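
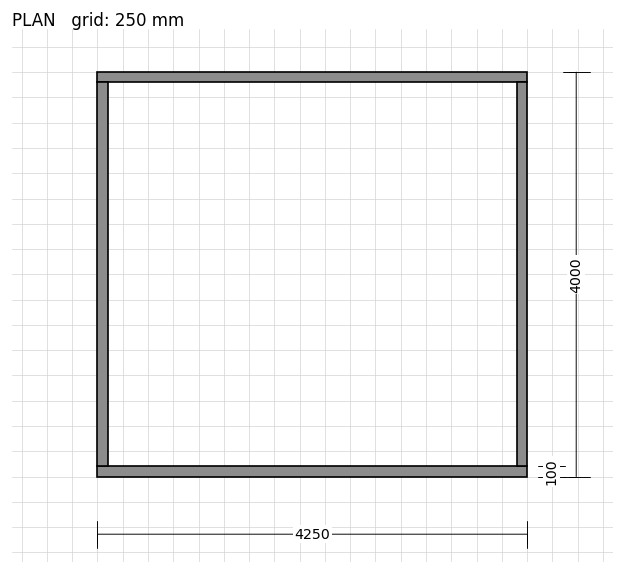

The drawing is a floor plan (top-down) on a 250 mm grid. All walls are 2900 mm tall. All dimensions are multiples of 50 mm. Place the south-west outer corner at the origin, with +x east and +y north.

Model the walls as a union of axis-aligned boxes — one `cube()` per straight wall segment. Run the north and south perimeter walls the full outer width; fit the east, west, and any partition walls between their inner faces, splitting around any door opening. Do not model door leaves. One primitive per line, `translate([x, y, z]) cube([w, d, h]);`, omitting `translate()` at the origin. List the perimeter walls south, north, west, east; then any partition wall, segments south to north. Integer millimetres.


cube([4250, 100, 2900]);
translate([0, 3900, 0]) cube([4250, 100, 2900]);
translate([0, 100, 0]) cube([100, 3800, 2900]);
translate([4150, 100, 0]) cube([100, 3800, 2900]);


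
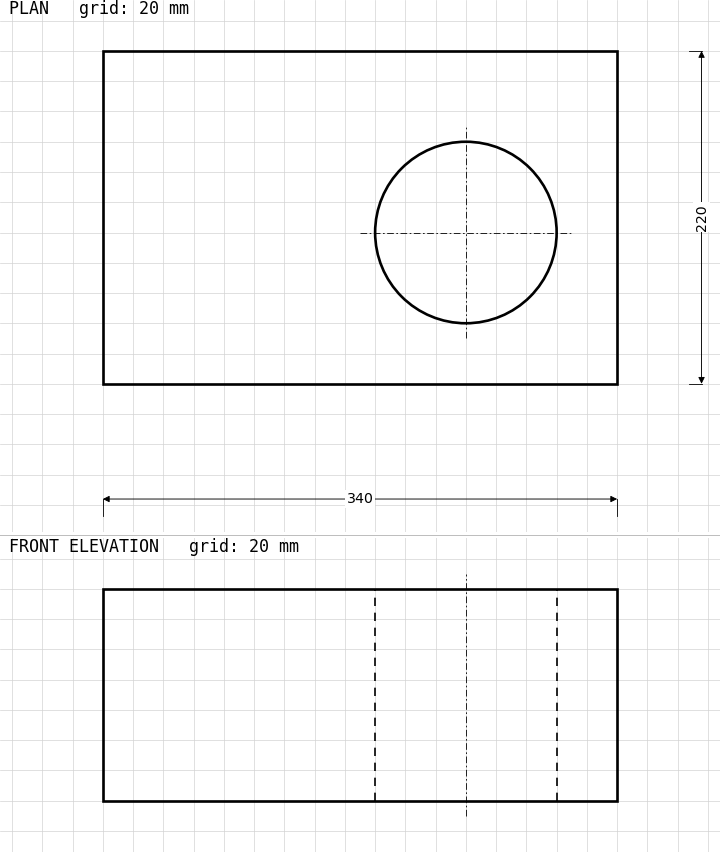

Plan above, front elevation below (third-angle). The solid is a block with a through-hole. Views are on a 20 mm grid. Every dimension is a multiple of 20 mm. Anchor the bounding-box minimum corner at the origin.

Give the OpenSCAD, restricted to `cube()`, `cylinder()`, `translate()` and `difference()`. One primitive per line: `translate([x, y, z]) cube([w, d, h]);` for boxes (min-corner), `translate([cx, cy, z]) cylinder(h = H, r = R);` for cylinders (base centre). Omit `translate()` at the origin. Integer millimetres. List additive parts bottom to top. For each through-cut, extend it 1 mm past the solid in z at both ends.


difference() {
  cube([340, 220, 140]);
  translate([240, 100, -1]) cylinder(h = 142, r = 60);
}


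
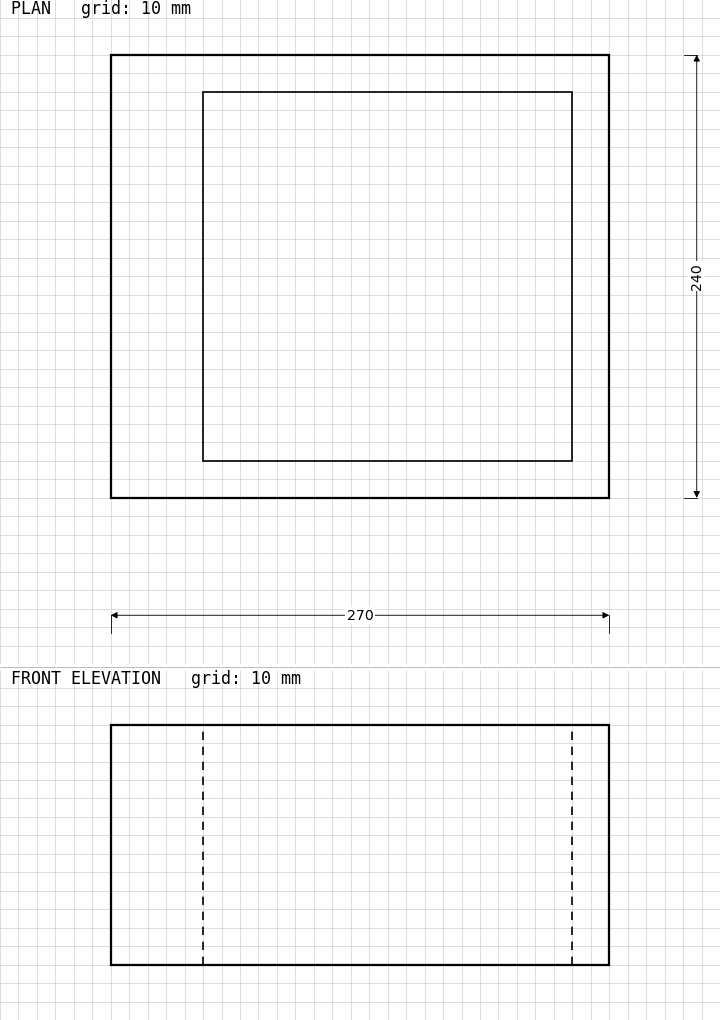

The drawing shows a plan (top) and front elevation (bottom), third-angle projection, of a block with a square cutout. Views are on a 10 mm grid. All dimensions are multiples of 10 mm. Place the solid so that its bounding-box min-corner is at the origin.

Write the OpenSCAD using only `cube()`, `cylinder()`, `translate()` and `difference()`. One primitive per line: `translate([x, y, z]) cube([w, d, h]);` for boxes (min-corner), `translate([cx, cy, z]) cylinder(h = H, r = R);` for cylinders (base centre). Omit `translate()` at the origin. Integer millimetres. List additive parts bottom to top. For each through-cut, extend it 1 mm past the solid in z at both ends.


difference() {
  cube([270, 240, 130]);
  translate([50, 20, -1]) cube([200, 200, 132]);
}


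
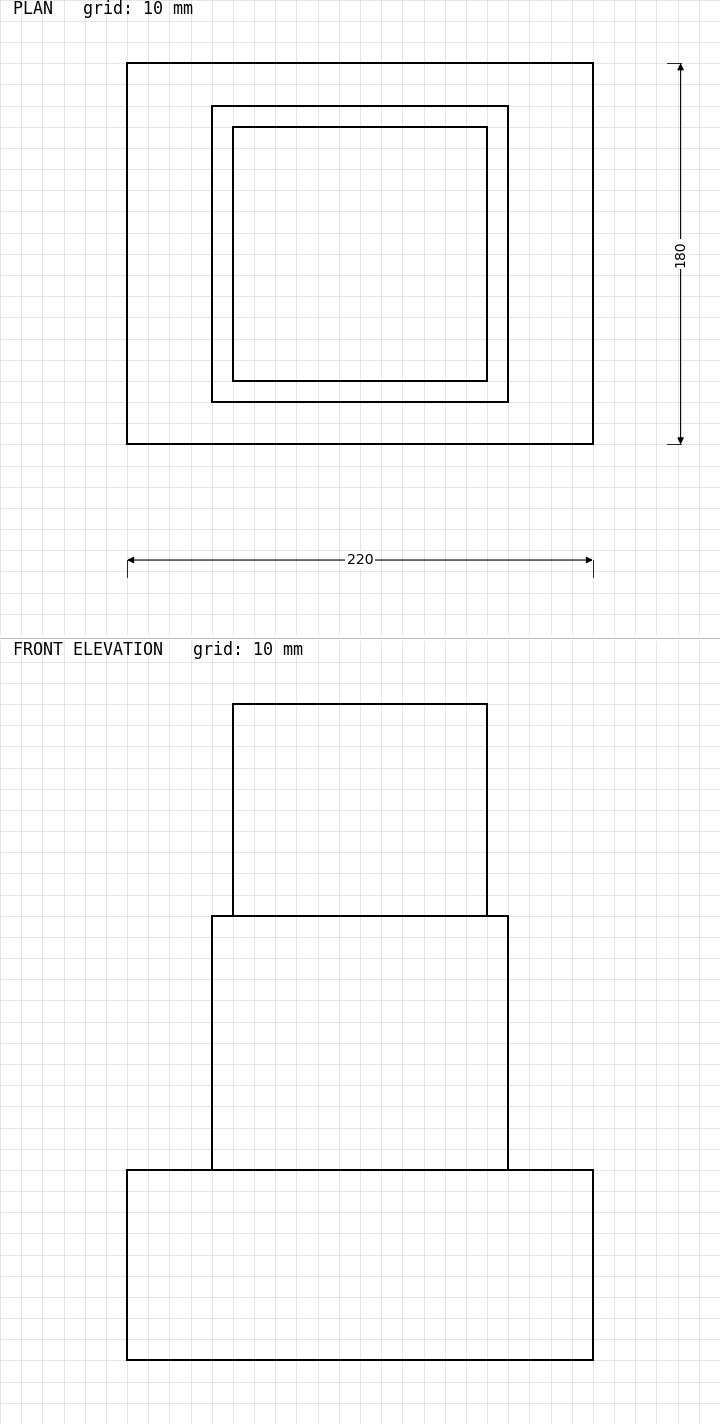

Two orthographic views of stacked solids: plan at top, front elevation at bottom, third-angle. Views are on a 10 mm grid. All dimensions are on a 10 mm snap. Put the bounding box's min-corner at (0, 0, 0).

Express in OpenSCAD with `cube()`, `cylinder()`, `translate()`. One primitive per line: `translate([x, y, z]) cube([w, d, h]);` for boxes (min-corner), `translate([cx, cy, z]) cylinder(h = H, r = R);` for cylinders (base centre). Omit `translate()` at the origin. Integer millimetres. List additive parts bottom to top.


cube([220, 180, 90]);
translate([40, 20, 90]) cube([140, 140, 120]);
translate([50, 30, 210]) cube([120, 120, 100]);


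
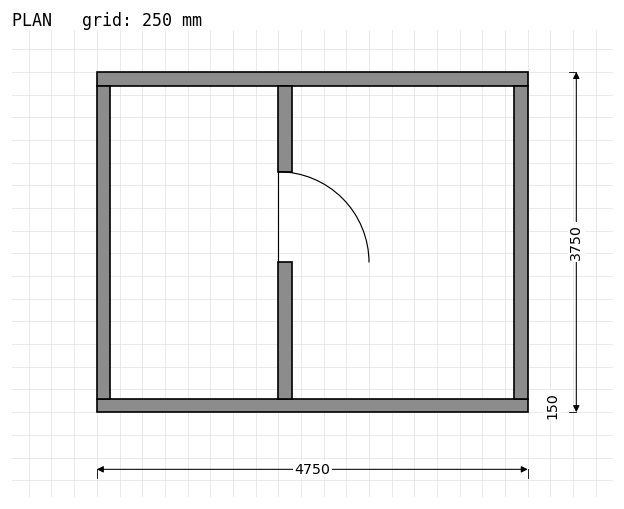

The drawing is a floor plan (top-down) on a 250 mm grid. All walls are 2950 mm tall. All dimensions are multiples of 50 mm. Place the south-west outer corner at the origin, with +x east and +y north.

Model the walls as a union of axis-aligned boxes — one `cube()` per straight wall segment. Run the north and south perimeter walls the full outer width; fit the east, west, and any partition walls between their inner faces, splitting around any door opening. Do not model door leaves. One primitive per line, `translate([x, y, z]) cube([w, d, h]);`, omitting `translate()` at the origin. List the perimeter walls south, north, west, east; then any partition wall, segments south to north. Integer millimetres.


cube([4750, 150, 2950]);
translate([0, 3600, 0]) cube([4750, 150, 2950]);
translate([0, 150, 0]) cube([150, 3450, 2950]);
translate([4600, 150, 0]) cube([150, 3450, 2950]);
translate([2000, 150, 0]) cube([150, 1500, 2950]);
translate([2000, 2650, 0]) cube([150, 950, 2950]);


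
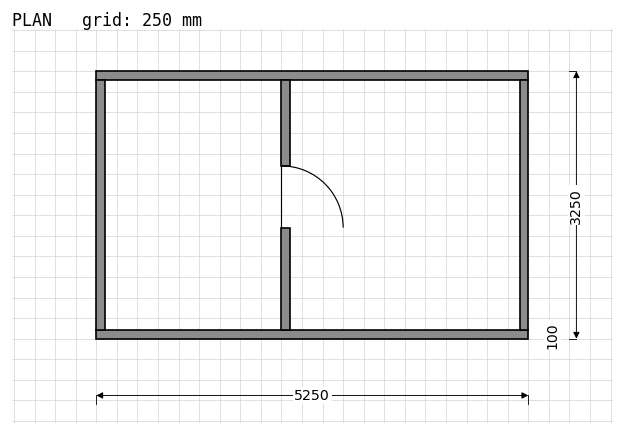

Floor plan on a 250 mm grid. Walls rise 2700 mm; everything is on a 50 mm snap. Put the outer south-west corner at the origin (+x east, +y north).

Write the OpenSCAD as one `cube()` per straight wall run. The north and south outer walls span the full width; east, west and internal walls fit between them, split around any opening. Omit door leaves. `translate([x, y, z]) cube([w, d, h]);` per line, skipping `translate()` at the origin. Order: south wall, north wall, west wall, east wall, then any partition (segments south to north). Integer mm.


cube([5250, 100, 2700]);
translate([0, 3150, 0]) cube([5250, 100, 2700]);
translate([0, 100, 0]) cube([100, 3050, 2700]);
translate([5150, 100, 0]) cube([100, 3050, 2700]);
translate([2250, 100, 0]) cube([100, 1250, 2700]);
translate([2250, 2100, 0]) cube([100, 1050, 2700]);


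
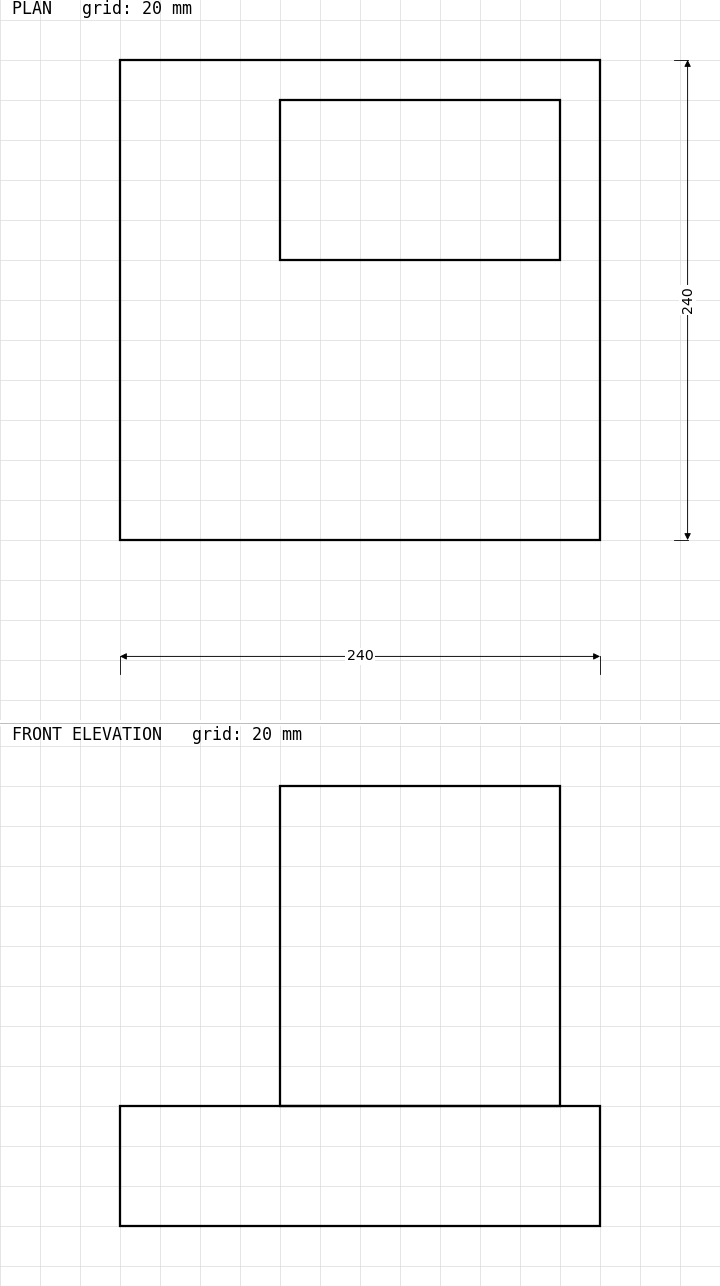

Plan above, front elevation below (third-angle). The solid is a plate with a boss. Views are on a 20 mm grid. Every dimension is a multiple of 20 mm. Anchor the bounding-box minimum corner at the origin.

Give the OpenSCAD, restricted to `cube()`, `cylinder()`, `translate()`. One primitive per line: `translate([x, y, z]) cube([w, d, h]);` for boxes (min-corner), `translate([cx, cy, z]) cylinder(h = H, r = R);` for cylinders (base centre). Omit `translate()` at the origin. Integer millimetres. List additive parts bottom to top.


cube([240, 240, 60]);
translate([80, 140, 60]) cube([140, 80, 160]);


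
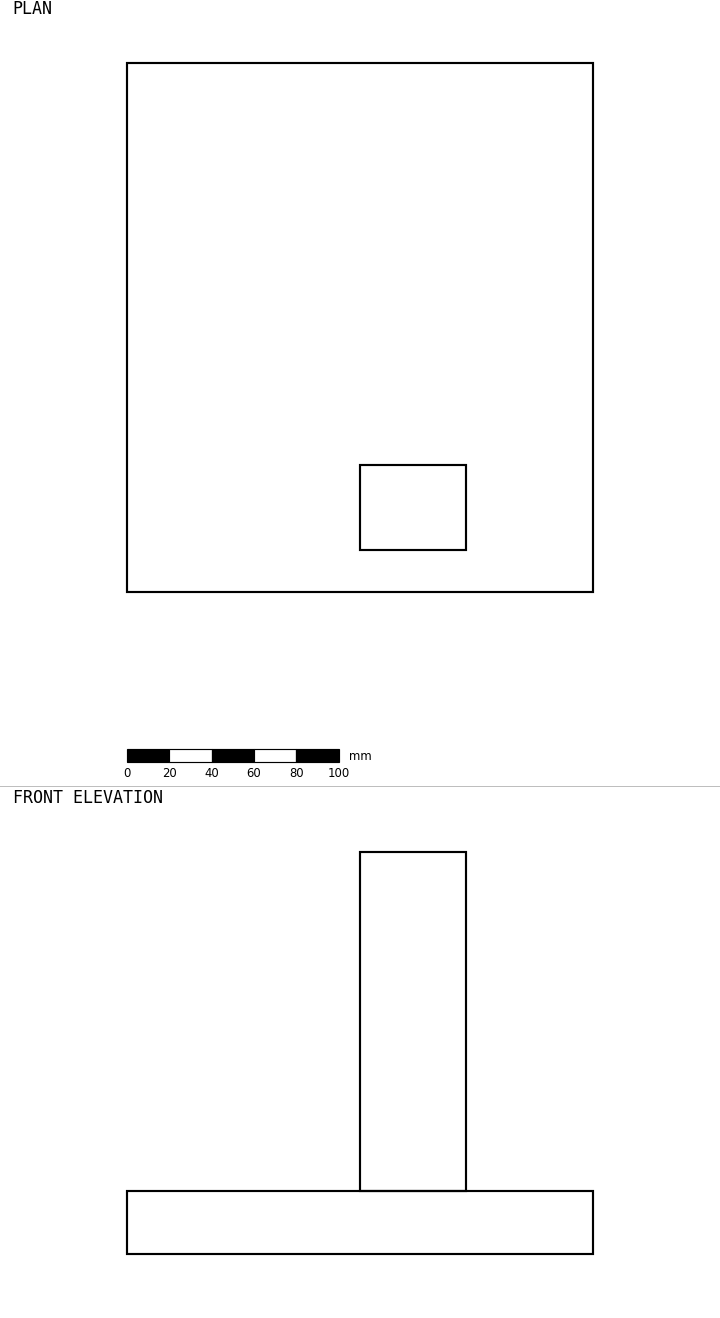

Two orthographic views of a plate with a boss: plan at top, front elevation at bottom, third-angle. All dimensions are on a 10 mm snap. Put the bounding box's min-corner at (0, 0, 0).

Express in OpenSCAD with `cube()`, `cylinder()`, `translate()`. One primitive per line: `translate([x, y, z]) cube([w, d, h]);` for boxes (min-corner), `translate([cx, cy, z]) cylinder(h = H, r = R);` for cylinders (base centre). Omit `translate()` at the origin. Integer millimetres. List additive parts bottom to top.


cube([220, 250, 30]);
translate([110, 20, 30]) cube([50, 40, 160]);


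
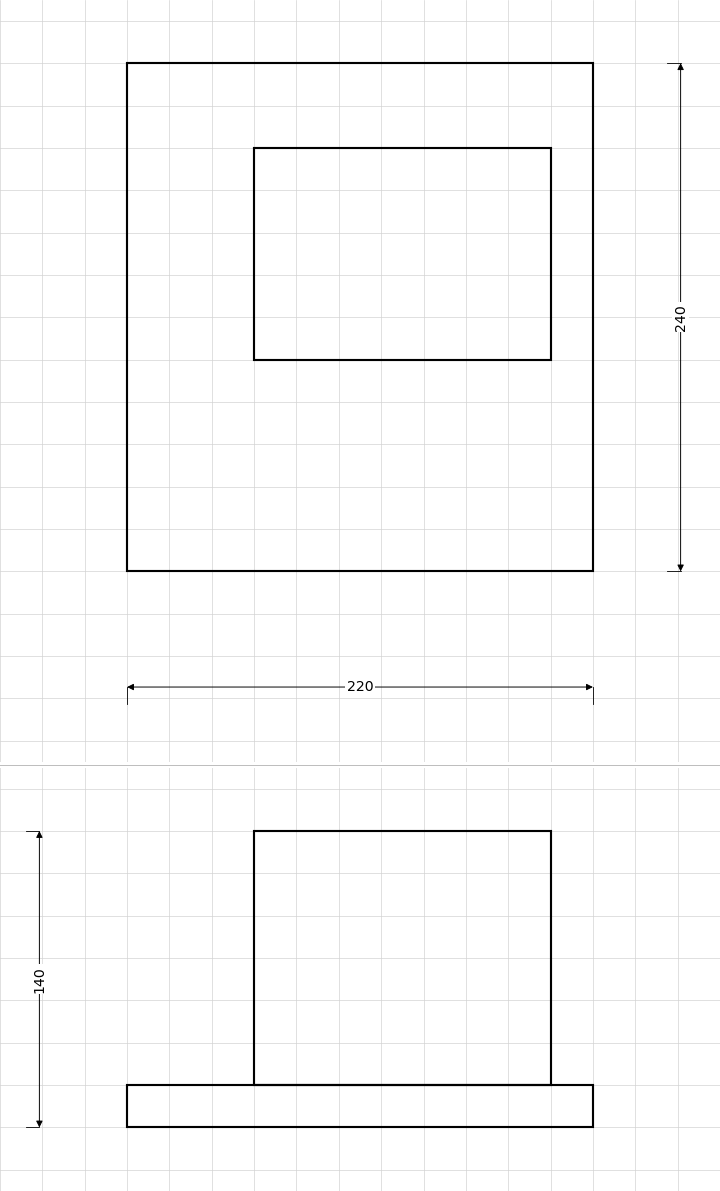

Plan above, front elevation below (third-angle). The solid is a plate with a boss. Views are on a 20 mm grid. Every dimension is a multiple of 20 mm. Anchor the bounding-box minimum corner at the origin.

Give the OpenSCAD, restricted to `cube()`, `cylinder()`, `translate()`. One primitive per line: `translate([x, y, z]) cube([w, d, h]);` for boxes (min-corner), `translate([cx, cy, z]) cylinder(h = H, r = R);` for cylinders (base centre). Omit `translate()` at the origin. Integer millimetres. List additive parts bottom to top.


cube([220, 240, 20]);
translate([60, 100, 20]) cube([140, 100, 120]);


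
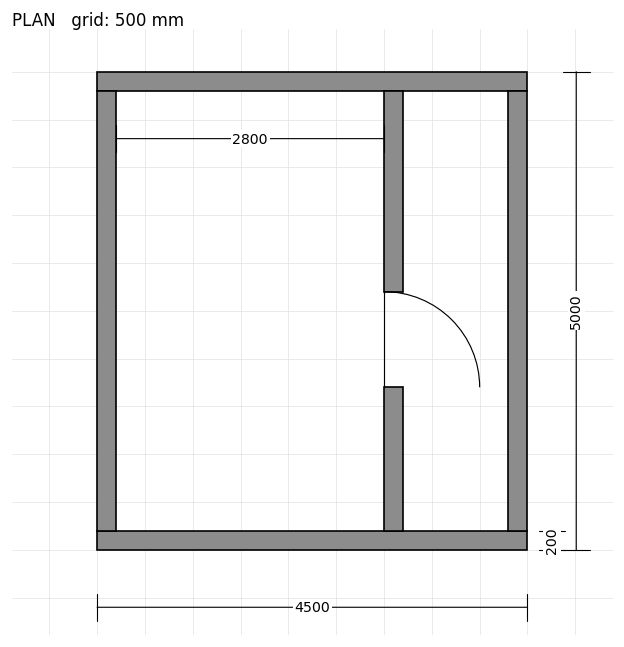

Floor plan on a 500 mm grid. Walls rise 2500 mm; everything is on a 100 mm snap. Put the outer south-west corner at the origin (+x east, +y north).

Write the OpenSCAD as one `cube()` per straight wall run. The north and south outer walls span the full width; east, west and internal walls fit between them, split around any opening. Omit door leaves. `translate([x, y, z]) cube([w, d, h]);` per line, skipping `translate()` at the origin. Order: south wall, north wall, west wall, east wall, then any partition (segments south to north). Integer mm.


cube([4500, 200, 2500]);
translate([0, 4800, 0]) cube([4500, 200, 2500]);
translate([0, 200, 0]) cube([200, 4600, 2500]);
translate([4300, 200, 0]) cube([200, 4600, 2500]);
translate([3000, 200, 0]) cube([200, 1500, 2500]);
translate([3000, 2700, 0]) cube([200, 2100, 2500]);


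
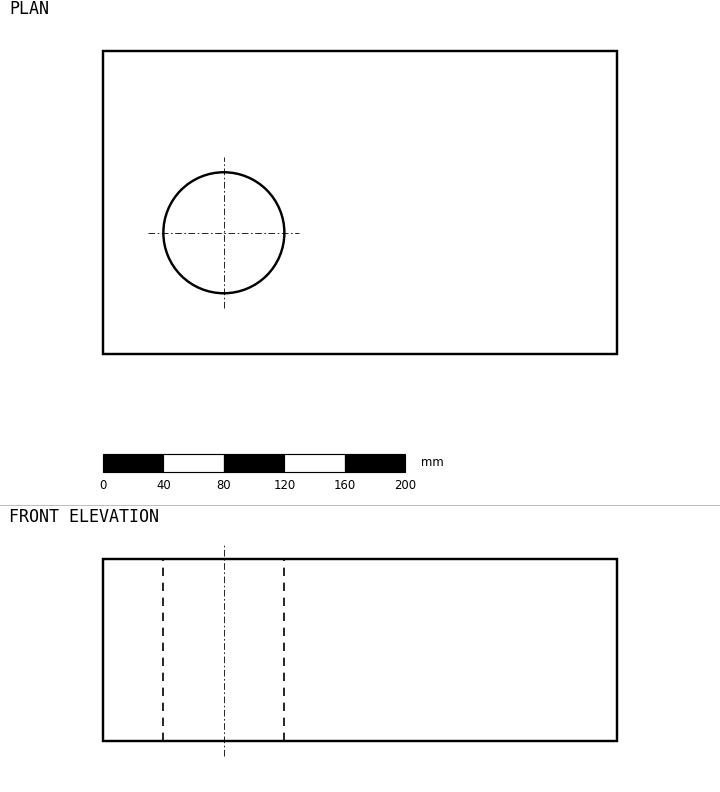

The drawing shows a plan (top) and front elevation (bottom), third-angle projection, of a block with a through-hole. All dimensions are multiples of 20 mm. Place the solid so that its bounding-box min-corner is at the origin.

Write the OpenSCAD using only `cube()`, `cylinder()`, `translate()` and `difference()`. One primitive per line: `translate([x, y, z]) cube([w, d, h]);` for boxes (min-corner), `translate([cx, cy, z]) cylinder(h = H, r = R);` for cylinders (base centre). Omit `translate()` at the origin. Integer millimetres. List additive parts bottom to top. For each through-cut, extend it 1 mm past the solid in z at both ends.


difference() {
  cube([340, 200, 120]);
  translate([80, 80, -1]) cylinder(h = 122, r = 40);
}


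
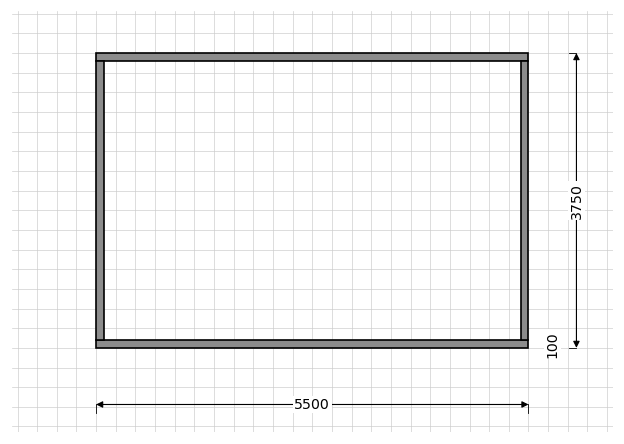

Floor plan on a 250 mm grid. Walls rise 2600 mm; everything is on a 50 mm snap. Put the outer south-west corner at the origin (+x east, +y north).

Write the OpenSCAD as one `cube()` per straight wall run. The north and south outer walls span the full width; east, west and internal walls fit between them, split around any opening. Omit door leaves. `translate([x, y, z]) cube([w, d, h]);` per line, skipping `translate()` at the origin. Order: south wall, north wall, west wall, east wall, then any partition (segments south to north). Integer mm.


cube([5500, 100, 2600]);
translate([0, 3650, 0]) cube([5500, 100, 2600]);
translate([0, 100, 0]) cube([100, 3550, 2600]);
translate([5400, 100, 0]) cube([100, 3550, 2600]);


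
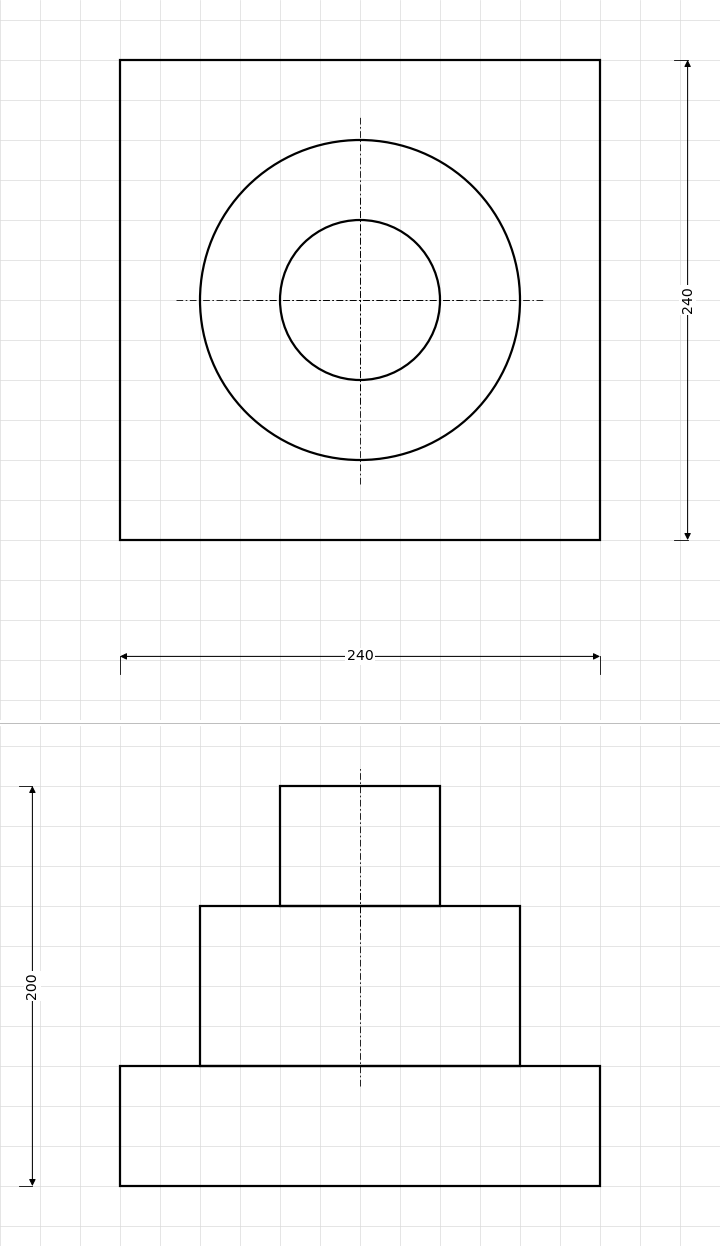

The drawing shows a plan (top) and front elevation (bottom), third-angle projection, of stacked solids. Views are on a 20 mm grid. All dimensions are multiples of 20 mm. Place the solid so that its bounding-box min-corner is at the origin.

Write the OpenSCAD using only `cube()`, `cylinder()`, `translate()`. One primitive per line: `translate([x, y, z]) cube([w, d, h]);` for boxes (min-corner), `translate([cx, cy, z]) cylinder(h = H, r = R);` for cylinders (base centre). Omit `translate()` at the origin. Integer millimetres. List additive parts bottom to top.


cube([240, 240, 60]);
translate([120, 120, 60]) cylinder(h = 80, r = 80);
translate([120, 120, 140]) cylinder(h = 60, r = 40);


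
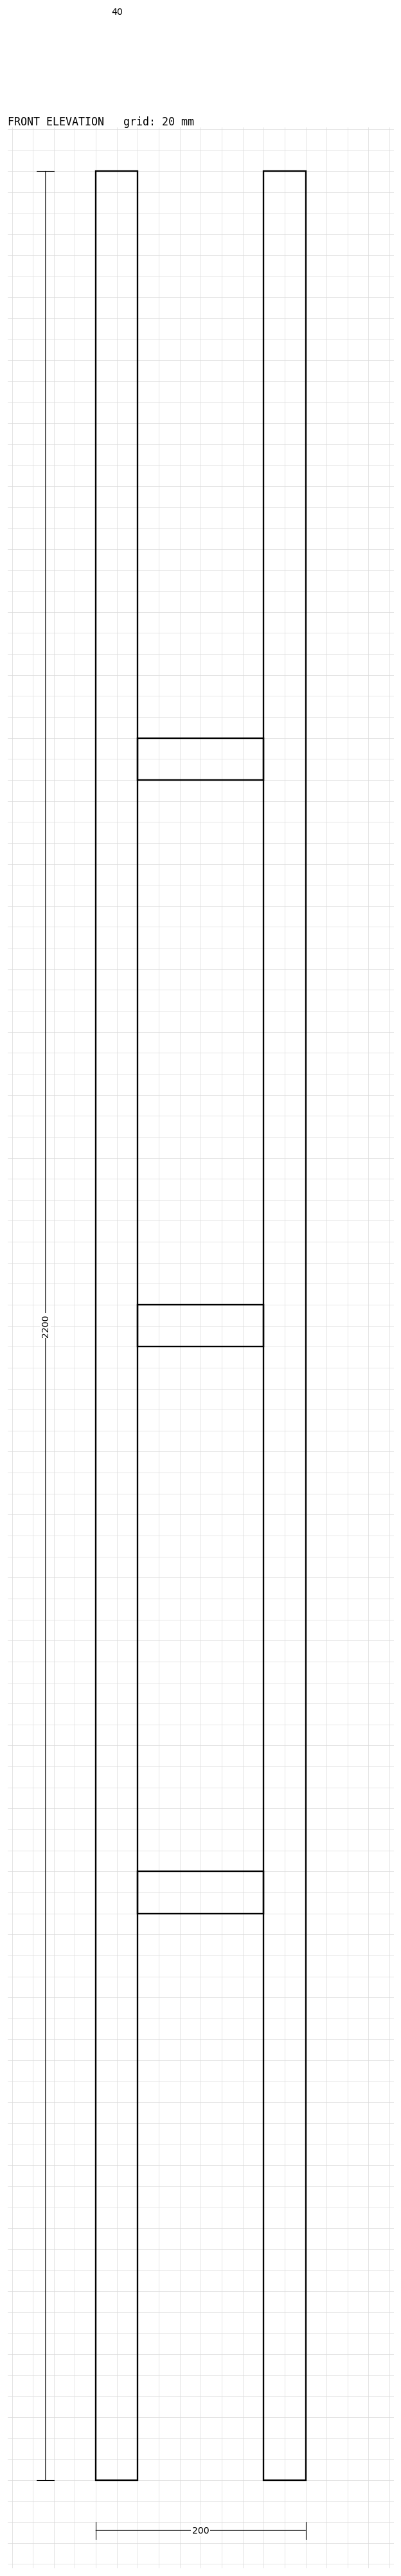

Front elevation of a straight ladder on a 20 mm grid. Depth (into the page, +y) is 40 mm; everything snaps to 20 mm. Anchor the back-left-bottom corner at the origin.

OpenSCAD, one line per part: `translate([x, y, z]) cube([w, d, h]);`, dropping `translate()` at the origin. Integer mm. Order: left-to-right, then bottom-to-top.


cube([40, 40, 2200]);
translate([40, 0, 540]) cube([120, 40, 40]);
translate([40, 0, 1080]) cube([120, 40, 40]);
translate([40, 0, 1620]) cube([120, 40, 40]);
translate([160, 0, 0]) cube([40, 40, 2200]);


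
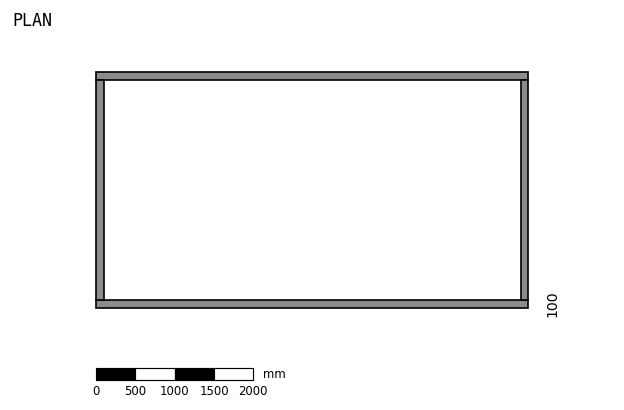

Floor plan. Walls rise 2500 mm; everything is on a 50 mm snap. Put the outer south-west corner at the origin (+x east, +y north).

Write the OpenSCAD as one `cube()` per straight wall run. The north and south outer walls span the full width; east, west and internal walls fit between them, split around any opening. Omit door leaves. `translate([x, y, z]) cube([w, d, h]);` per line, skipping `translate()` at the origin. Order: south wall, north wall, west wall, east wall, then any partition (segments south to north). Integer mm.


cube([5500, 100, 2500]);
translate([0, 2900, 0]) cube([5500, 100, 2500]);
translate([0, 100, 0]) cube([100, 2800, 2500]);
translate([5400, 100, 0]) cube([100, 2800, 2500]);


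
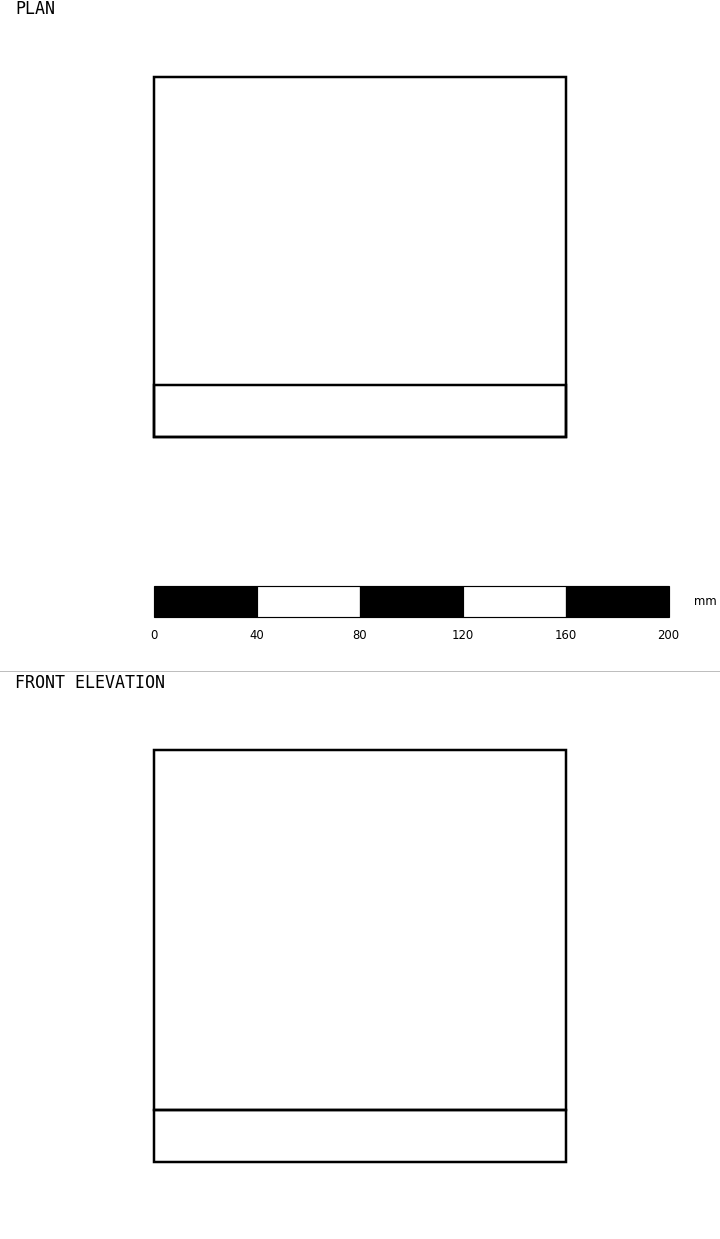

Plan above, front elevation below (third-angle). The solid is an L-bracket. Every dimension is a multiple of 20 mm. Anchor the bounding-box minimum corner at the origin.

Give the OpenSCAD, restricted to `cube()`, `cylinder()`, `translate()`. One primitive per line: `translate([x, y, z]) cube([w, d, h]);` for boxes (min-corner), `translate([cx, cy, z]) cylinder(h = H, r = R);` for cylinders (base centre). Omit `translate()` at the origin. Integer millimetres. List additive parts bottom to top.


cube([160, 140, 20]);
translate([0, 0, 20]) cube([160, 20, 140]);


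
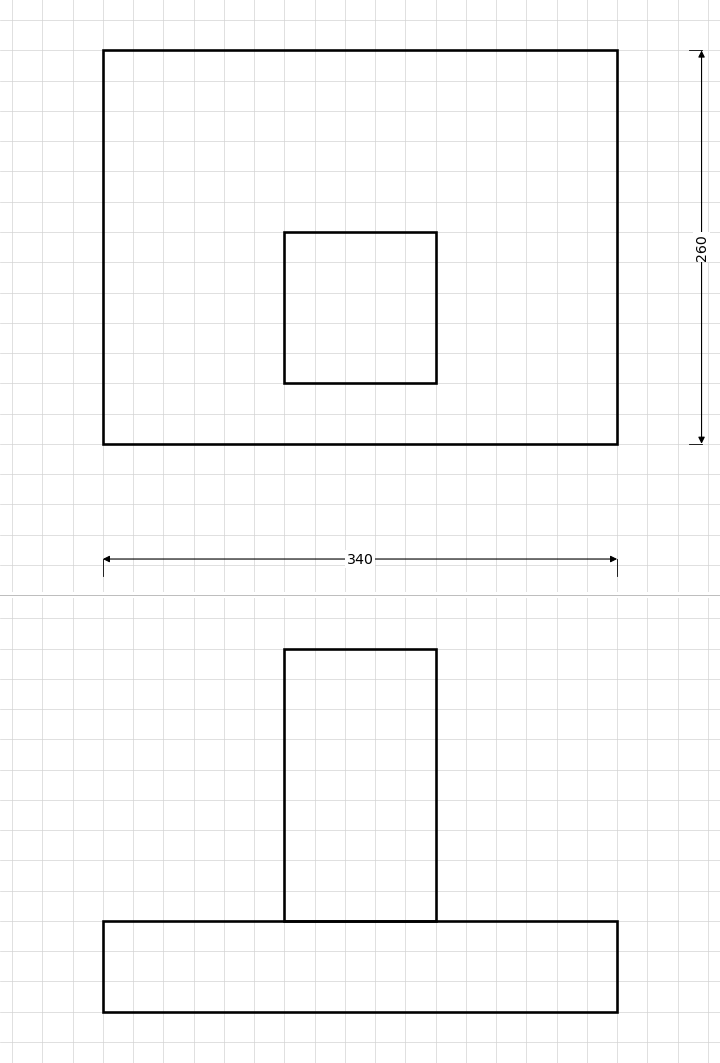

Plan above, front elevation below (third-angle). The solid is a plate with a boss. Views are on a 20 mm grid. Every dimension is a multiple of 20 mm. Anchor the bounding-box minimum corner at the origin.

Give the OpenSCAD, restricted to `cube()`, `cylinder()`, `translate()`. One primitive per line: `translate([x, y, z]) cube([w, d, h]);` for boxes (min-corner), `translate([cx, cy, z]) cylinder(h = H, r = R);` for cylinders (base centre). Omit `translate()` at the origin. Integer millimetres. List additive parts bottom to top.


cube([340, 260, 60]);
translate([120, 40, 60]) cube([100, 100, 180]);


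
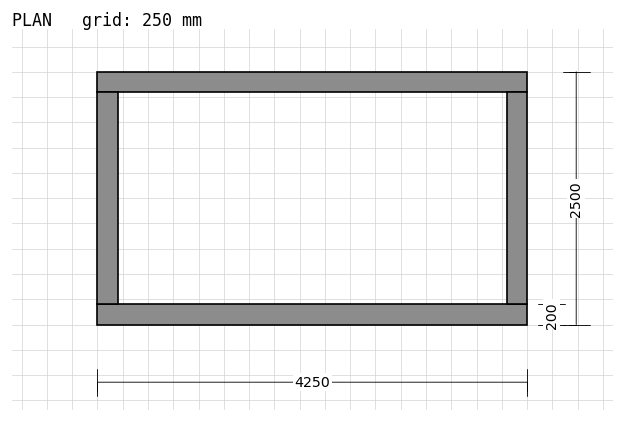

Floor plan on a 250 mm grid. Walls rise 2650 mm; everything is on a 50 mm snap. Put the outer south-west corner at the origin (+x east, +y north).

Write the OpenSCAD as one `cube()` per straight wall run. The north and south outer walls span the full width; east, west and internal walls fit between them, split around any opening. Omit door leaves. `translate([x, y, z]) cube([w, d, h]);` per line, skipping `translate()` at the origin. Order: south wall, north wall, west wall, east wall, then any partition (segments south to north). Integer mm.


cube([4250, 200, 2650]);
translate([0, 2300, 0]) cube([4250, 200, 2650]);
translate([0, 200, 0]) cube([200, 2100, 2650]);
translate([4050, 200, 0]) cube([200, 2100, 2650]);


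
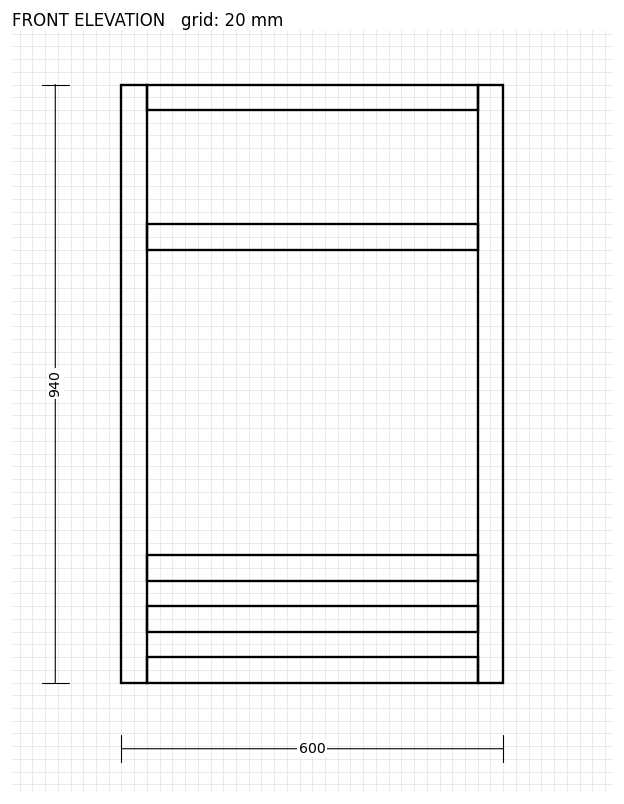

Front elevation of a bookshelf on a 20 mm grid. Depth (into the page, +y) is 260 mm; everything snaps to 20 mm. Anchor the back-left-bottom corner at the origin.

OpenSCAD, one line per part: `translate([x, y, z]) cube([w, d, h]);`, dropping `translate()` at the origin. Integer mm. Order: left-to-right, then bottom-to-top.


cube([40, 260, 940]);
translate([40, 0, 0]) cube([520, 260, 40]);
translate([40, 0, 80]) cube([520, 260, 40]);
translate([40, 0, 160]) cube([520, 260, 40]);
translate([40, 0, 680]) cube([520, 260, 40]);
translate([40, 0, 900]) cube([520, 260, 40]);
translate([560, 0, 0]) cube([40, 260, 940]);


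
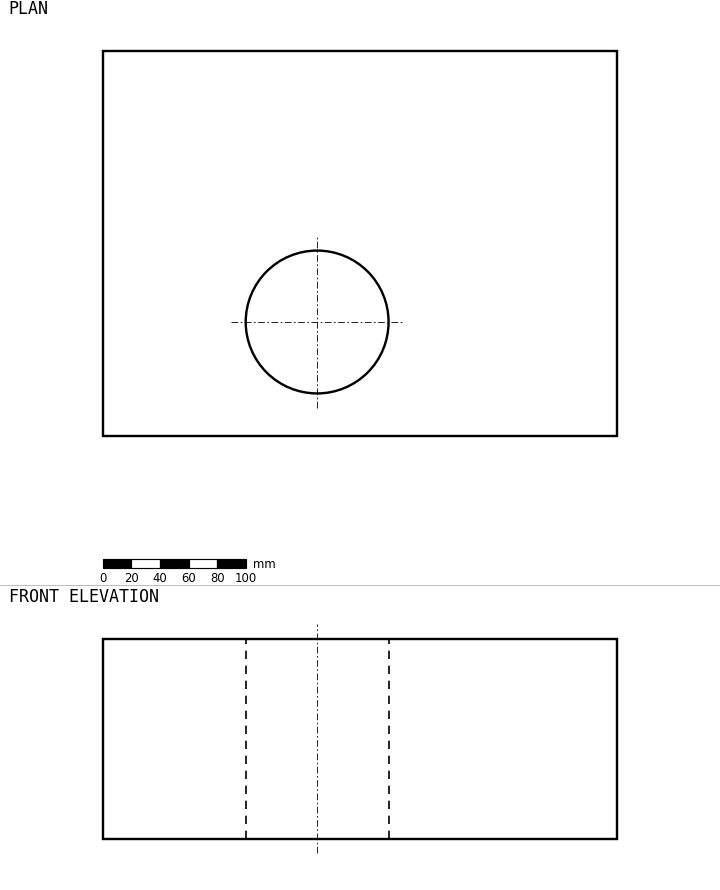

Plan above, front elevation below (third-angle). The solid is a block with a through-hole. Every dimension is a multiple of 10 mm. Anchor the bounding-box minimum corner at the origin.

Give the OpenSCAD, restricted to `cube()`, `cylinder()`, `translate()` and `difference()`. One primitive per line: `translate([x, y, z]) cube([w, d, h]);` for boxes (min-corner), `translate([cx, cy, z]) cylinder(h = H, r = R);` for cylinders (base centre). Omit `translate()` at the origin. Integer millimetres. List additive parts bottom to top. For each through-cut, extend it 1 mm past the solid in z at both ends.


difference() {
  cube([360, 270, 140]);
  translate([150, 80, -1]) cylinder(h = 142, r = 50);
}


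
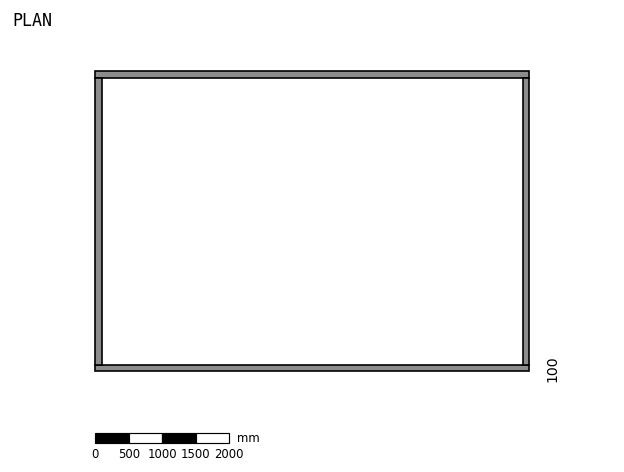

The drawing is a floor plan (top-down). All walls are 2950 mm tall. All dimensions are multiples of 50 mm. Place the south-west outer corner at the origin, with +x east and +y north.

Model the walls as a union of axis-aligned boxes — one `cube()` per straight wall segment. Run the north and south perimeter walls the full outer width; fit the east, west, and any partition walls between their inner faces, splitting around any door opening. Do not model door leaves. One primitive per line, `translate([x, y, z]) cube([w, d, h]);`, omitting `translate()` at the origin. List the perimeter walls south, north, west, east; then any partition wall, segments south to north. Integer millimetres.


cube([6500, 100, 2950]);
translate([0, 4400, 0]) cube([6500, 100, 2950]);
translate([0, 100, 0]) cube([100, 4300, 2950]);
translate([6400, 100, 0]) cube([100, 4300, 2950]);


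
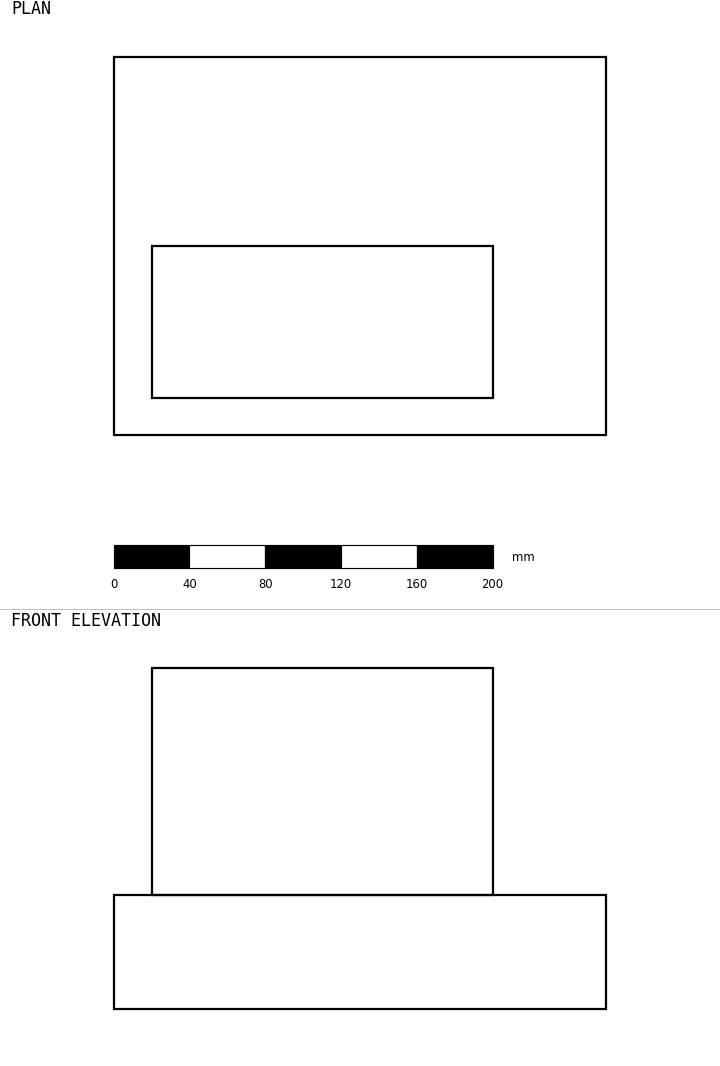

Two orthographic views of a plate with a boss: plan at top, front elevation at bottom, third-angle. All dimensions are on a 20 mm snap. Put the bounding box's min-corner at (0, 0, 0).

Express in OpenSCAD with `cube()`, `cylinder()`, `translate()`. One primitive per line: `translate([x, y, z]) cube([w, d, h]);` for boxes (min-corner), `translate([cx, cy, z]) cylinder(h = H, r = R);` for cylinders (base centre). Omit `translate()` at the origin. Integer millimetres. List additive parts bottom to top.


cube([260, 200, 60]);
translate([20, 20, 60]) cube([180, 80, 120]);


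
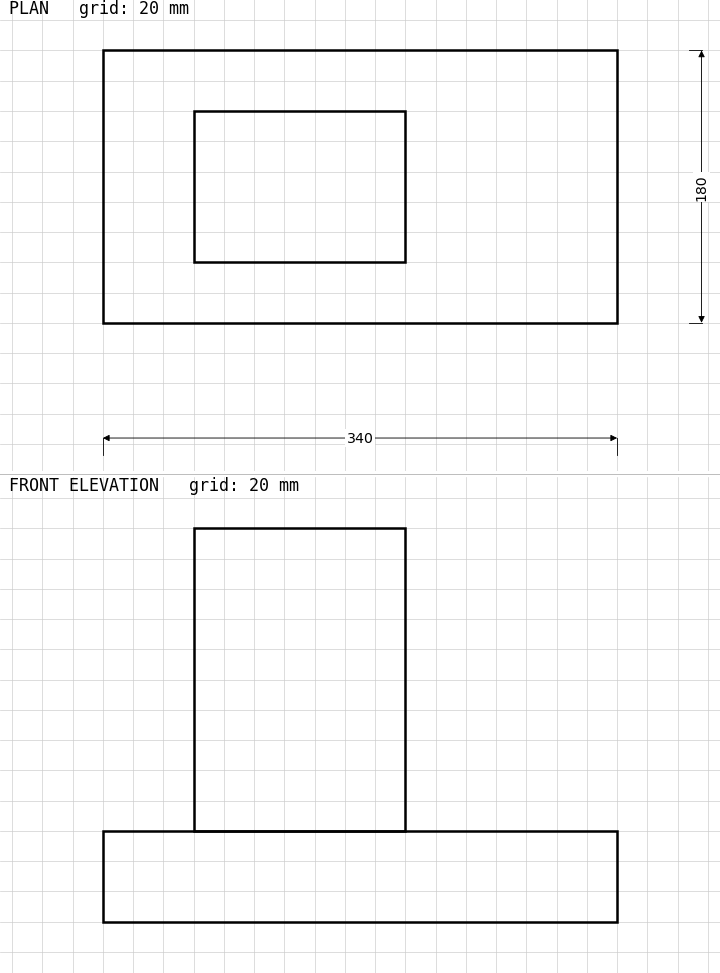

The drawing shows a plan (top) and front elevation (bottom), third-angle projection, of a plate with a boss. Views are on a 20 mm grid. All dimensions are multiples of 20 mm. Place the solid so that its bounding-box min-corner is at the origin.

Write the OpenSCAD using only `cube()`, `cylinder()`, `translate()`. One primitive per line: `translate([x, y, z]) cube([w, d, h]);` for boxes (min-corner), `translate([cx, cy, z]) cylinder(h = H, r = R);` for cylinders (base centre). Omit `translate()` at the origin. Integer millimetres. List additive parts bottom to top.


cube([340, 180, 60]);
translate([60, 40, 60]) cube([140, 100, 200]);


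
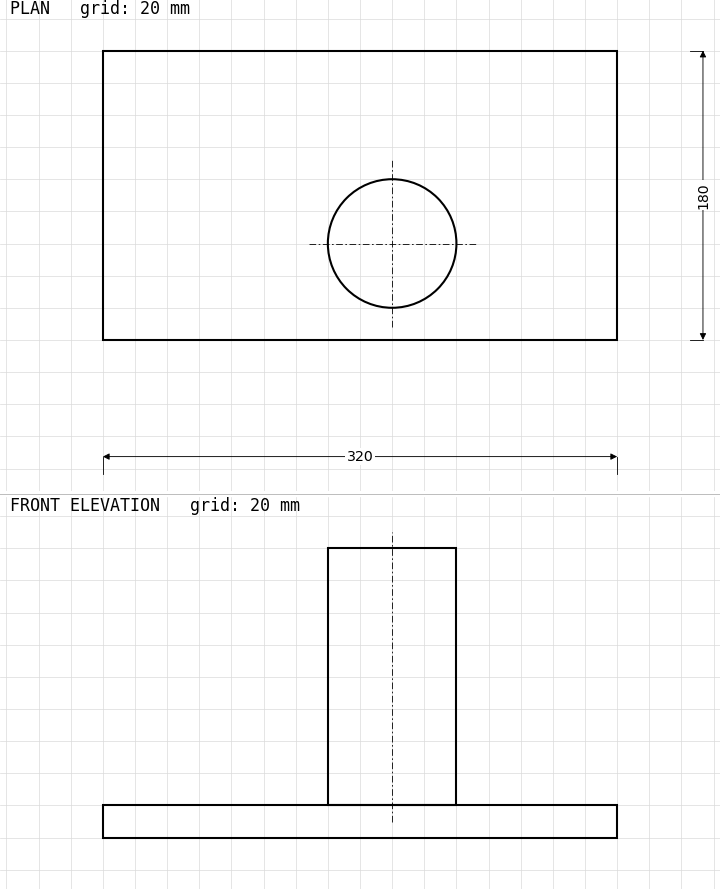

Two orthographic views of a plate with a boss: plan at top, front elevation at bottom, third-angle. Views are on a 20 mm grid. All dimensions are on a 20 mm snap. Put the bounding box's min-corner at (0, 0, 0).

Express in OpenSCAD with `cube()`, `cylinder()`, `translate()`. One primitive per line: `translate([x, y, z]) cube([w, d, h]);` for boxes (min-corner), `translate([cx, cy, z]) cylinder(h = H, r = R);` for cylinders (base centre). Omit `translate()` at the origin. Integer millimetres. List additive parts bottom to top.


cube([320, 180, 20]);
translate([180, 60, 20]) cylinder(h = 160, r = 40);


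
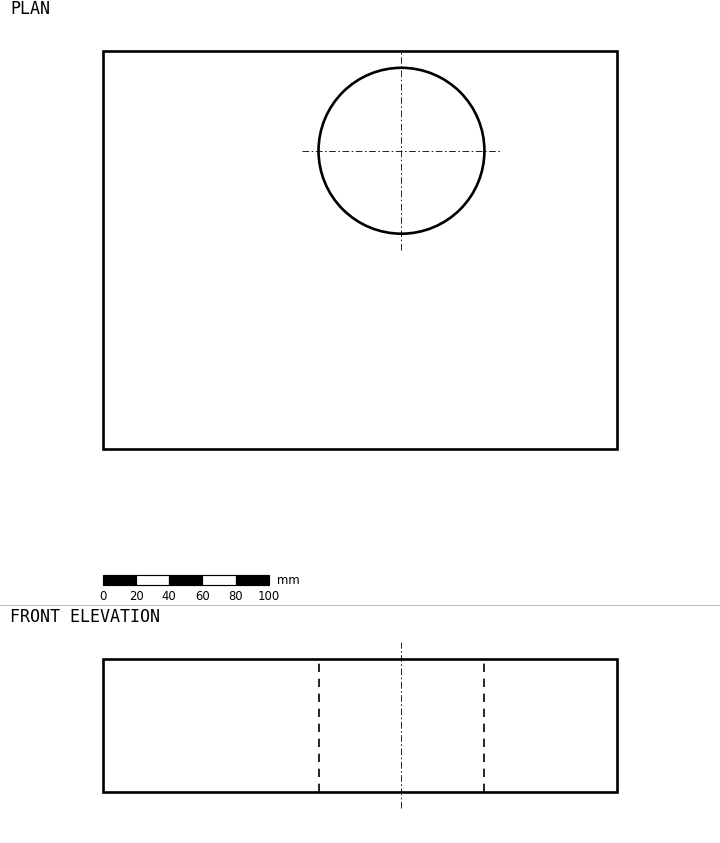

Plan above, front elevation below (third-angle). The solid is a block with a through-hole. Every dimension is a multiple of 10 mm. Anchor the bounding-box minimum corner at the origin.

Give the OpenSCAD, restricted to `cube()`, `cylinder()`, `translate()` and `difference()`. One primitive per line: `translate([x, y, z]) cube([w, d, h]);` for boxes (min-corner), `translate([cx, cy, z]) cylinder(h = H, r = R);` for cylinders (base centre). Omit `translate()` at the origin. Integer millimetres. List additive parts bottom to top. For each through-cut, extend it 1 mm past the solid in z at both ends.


difference() {
  cube([310, 240, 80]);
  translate([180, 180, -1]) cylinder(h = 82, r = 50);
}


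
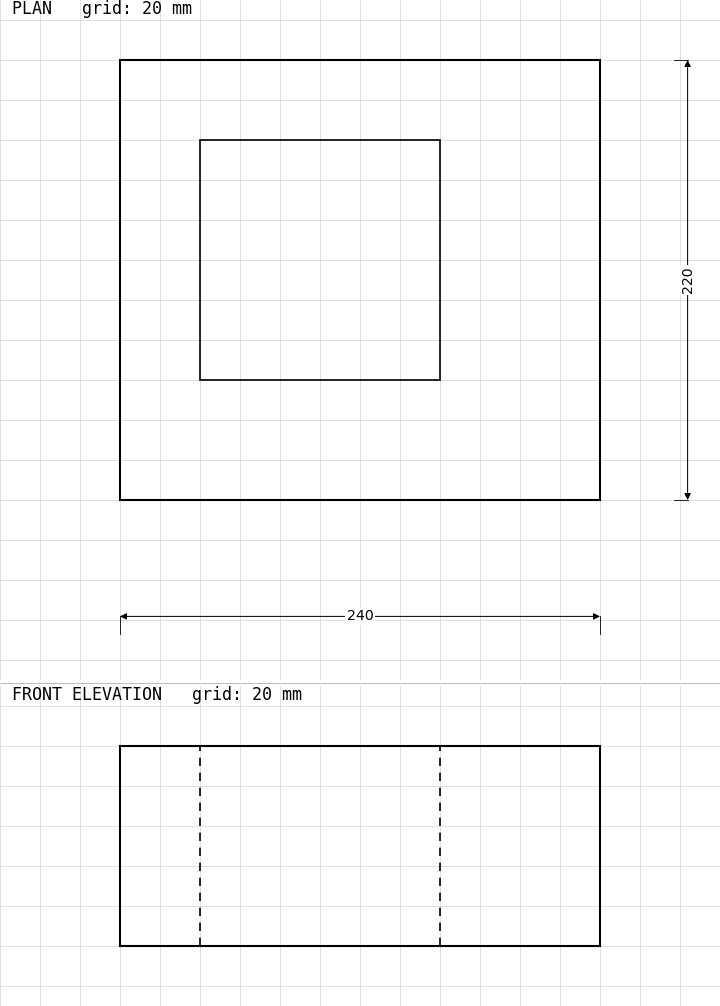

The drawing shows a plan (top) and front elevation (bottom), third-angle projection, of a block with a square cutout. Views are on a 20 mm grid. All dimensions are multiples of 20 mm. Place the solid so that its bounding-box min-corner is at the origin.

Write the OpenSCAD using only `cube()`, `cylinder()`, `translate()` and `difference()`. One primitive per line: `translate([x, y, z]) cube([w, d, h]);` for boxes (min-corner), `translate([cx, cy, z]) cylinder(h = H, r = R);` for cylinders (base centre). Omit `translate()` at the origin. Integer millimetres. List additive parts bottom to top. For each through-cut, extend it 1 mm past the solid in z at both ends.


difference() {
  cube([240, 220, 100]);
  translate([40, 60, -1]) cube([120, 120, 102]);
}


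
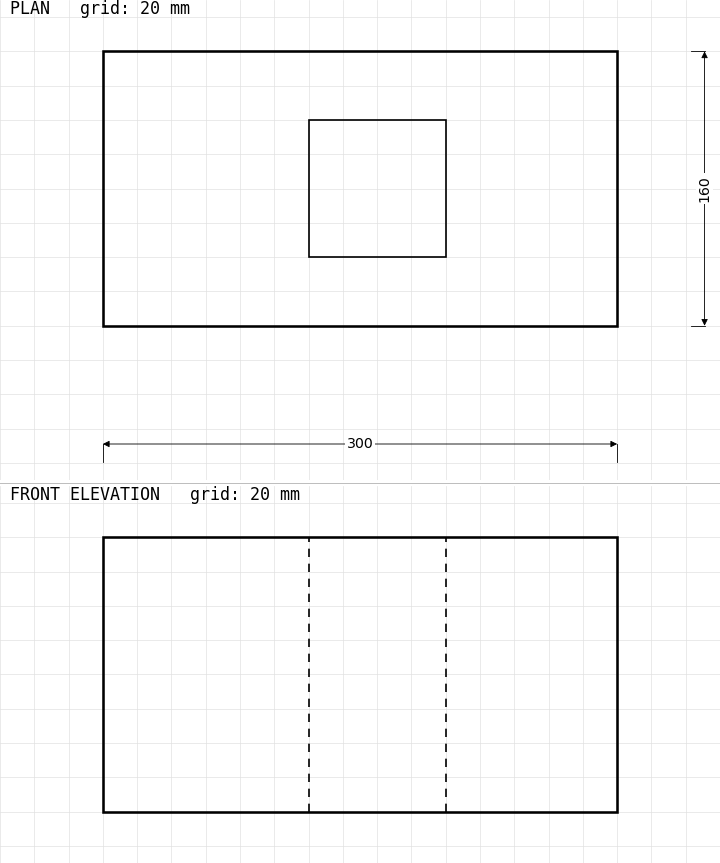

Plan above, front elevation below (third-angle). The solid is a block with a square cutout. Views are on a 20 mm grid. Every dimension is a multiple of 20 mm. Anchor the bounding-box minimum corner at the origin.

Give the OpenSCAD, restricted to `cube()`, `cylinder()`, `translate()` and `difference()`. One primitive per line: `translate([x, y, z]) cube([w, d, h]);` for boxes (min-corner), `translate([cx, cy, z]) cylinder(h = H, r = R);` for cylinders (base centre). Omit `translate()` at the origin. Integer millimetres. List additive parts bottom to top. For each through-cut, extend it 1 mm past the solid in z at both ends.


difference() {
  cube([300, 160, 160]);
  translate([120, 40, -1]) cube([80, 80, 162]);
}


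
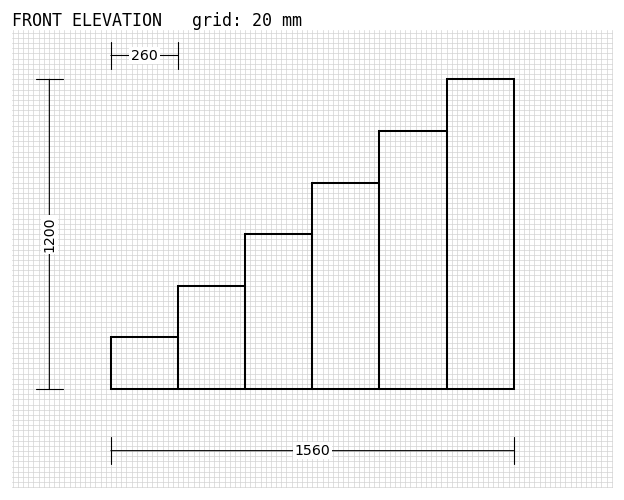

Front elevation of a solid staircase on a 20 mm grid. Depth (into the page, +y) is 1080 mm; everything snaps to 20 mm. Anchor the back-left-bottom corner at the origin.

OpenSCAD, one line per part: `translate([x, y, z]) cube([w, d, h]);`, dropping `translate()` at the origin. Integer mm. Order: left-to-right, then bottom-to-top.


cube([260, 1080, 200]);
translate([260, 0, 0]) cube([260, 1080, 400]);
translate([520, 0, 0]) cube([260, 1080, 600]);
translate([780, 0, 0]) cube([260, 1080, 800]);
translate([1040, 0, 0]) cube([260, 1080, 1000]);
translate([1300, 0, 0]) cube([260, 1080, 1200]);


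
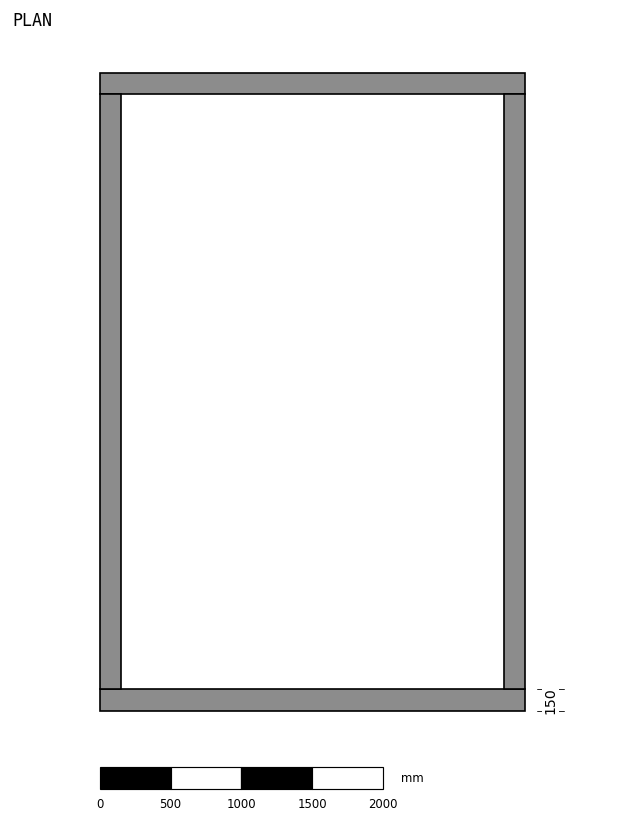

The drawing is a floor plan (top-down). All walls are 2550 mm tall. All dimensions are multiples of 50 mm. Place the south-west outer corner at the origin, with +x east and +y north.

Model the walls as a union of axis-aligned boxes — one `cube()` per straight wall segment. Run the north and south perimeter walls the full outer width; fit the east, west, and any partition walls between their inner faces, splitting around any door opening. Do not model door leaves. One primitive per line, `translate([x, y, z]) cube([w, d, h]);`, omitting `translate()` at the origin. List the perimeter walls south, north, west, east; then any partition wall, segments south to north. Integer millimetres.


cube([3000, 150, 2550]);
translate([0, 4350, 0]) cube([3000, 150, 2550]);
translate([0, 150, 0]) cube([150, 4200, 2550]);
translate([2850, 150, 0]) cube([150, 4200, 2550]);


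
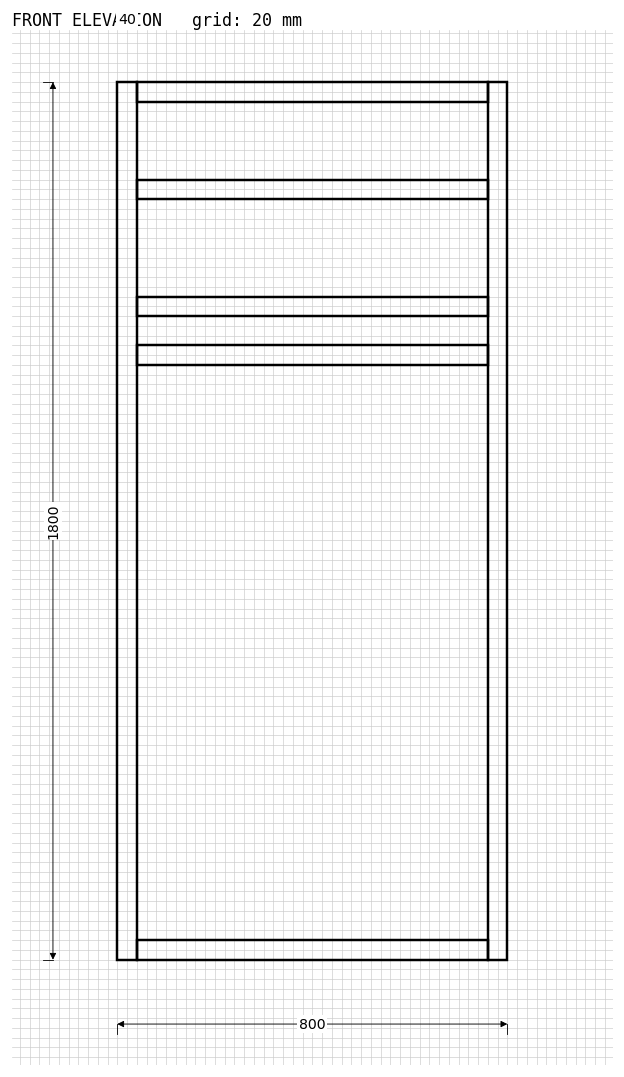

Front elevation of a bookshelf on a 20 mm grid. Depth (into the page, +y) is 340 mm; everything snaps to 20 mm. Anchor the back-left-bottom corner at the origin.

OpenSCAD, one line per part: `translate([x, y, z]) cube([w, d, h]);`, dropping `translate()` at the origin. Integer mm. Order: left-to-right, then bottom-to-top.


cube([40, 340, 1800]);
translate([40, 0, 0]) cube([720, 340, 40]);
translate([40, 0, 1220]) cube([720, 340, 40]);
translate([40, 0, 1320]) cube([720, 340, 40]);
translate([40, 0, 1560]) cube([720, 340, 40]);
translate([40, 0, 1760]) cube([720, 340, 40]);
translate([760, 0, 0]) cube([40, 340, 1800]);


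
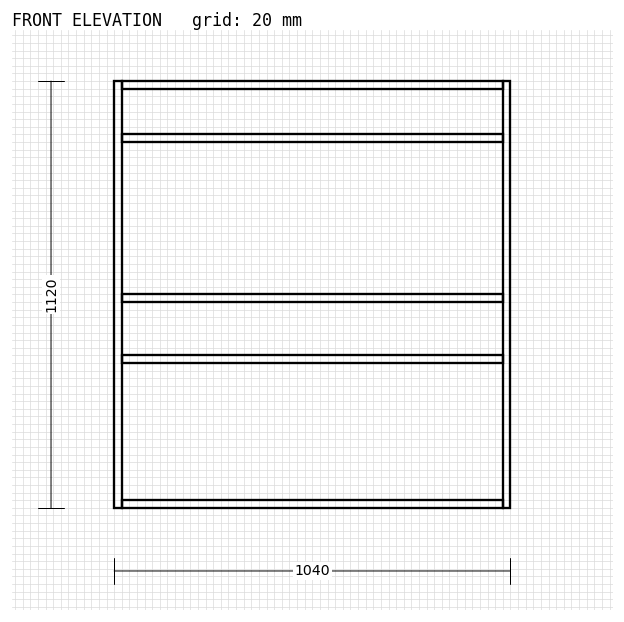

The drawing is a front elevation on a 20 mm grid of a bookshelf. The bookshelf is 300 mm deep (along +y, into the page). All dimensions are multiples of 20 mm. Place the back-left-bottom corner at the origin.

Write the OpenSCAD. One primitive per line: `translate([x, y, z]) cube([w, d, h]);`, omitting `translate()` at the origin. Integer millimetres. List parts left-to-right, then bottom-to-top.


cube([20, 300, 1120]);
translate([20, 0, 0]) cube([1000, 300, 20]);
translate([20, 0, 380]) cube([1000, 300, 20]);
translate([20, 0, 540]) cube([1000, 300, 20]);
translate([20, 0, 960]) cube([1000, 300, 20]);
translate([20, 0, 1100]) cube([1000, 300, 20]);
translate([1020, 0, 0]) cube([20, 300, 1120]);


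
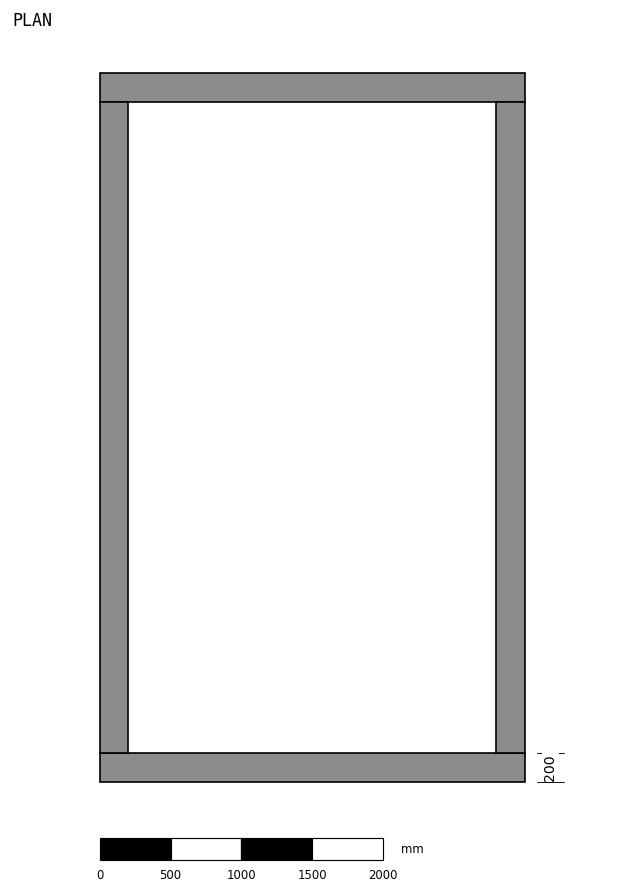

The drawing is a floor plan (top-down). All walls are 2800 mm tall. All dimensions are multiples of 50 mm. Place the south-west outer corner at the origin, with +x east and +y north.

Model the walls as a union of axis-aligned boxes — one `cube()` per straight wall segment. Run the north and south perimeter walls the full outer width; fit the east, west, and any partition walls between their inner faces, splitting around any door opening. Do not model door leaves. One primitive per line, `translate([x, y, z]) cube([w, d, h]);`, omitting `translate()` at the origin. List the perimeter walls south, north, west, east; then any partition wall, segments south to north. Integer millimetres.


cube([3000, 200, 2800]);
translate([0, 4800, 0]) cube([3000, 200, 2800]);
translate([0, 200, 0]) cube([200, 4600, 2800]);
translate([2800, 200, 0]) cube([200, 4600, 2800]);


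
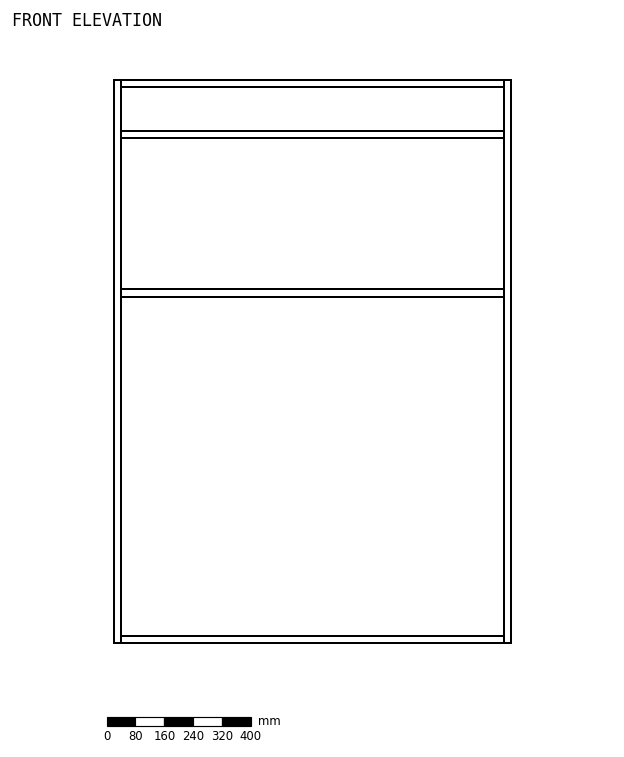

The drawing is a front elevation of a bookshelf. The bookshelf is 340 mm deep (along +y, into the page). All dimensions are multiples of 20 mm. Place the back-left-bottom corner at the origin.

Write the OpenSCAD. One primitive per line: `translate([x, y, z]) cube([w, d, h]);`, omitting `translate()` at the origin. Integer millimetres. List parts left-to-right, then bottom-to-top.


cube([20, 340, 1560]);
translate([20, 0, 0]) cube([1060, 340, 20]);
translate([20, 0, 960]) cube([1060, 340, 20]);
translate([20, 0, 1400]) cube([1060, 340, 20]);
translate([20, 0, 1540]) cube([1060, 340, 20]);
translate([1080, 0, 0]) cube([20, 340, 1560]);


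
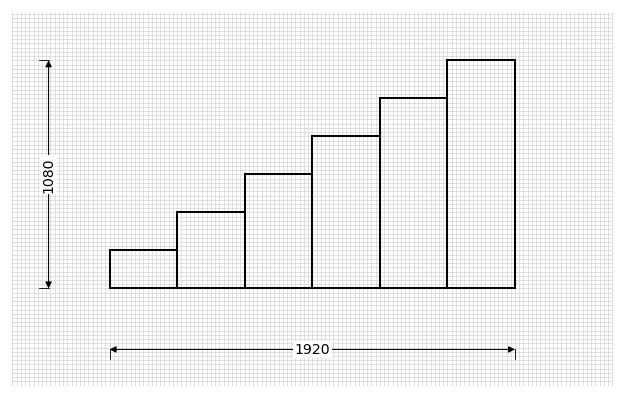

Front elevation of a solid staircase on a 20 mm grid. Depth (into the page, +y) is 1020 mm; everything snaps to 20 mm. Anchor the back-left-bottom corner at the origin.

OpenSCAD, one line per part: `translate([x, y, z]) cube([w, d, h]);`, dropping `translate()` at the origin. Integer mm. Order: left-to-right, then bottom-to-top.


cube([320, 1020, 180]);
translate([320, 0, 0]) cube([320, 1020, 360]);
translate([640, 0, 0]) cube([320, 1020, 540]);
translate([960, 0, 0]) cube([320, 1020, 720]);
translate([1280, 0, 0]) cube([320, 1020, 900]);
translate([1600, 0, 0]) cube([320, 1020, 1080]);


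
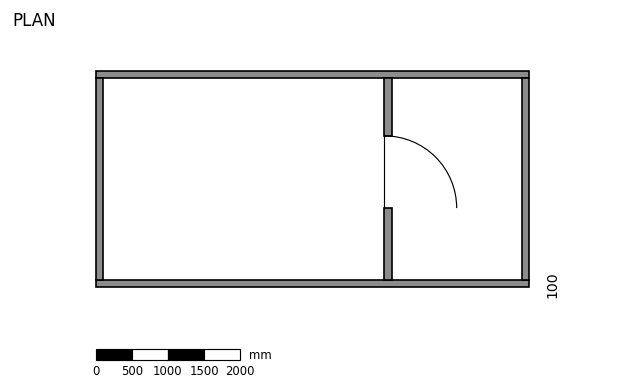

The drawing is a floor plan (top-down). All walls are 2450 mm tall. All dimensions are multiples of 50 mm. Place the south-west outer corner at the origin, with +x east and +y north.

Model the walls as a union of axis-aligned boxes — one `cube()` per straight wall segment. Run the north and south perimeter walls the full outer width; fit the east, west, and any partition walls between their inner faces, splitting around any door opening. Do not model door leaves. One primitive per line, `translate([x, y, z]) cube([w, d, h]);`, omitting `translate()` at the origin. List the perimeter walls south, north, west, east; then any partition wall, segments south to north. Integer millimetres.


cube([6000, 100, 2450]);
translate([0, 2900, 0]) cube([6000, 100, 2450]);
translate([0, 100, 0]) cube([100, 2800, 2450]);
translate([5900, 100, 0]) cube([100, 2800, 2450]);
translate([4000, 100, 0]) cube([100, 1000, 2450]);
translate([4000, 2100, 0]) cube([100, 800, 2450]);


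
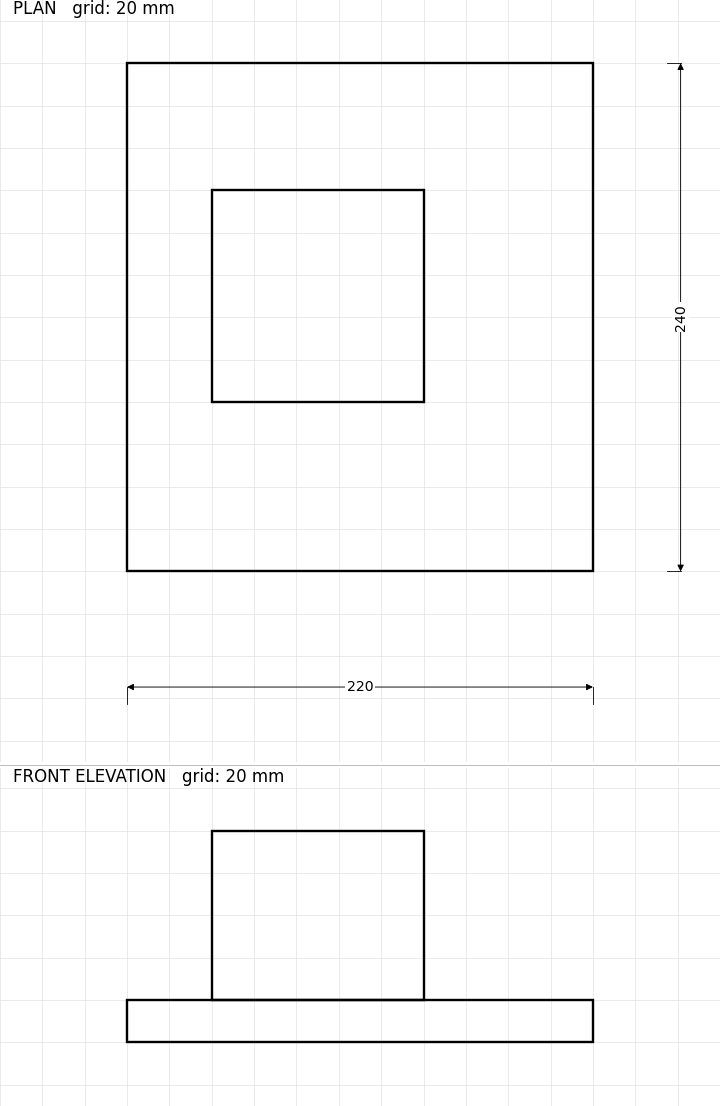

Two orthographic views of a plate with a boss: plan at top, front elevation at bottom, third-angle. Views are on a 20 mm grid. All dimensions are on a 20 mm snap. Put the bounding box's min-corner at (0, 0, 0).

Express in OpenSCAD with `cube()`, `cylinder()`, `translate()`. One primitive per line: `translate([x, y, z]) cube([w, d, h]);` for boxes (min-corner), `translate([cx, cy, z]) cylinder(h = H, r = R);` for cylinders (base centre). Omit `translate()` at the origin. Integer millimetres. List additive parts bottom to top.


cube([220, 240, 20]);
translate([40, 80, 20]) cube([100, 100, 80]);


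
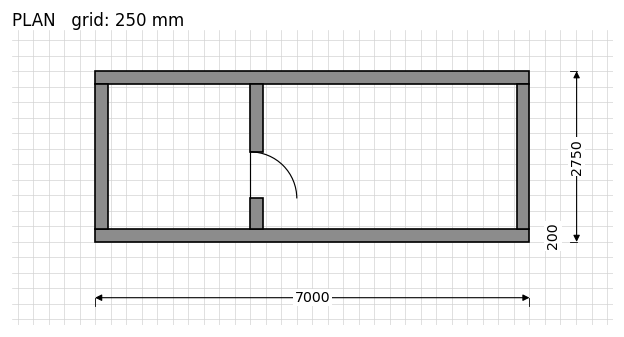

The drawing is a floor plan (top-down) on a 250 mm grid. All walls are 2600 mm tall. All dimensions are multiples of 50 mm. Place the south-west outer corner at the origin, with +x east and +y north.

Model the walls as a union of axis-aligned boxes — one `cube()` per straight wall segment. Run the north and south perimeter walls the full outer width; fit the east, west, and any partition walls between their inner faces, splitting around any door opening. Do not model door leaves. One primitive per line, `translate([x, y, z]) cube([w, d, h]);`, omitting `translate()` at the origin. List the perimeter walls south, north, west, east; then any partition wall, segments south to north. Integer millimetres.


cube([7000, 200, 2600]);
translate([0, 2550, 0]) cube([7000, 200, 2600]);
translate([0, 200, 0]) cube([200, 2350, 2600]);
translate([6800, 200, 0]) cube([200, 2350, 2600]);
translate([2500, 200, 0]) cube([200, 500, 2600]);
translate([2500, 1450, 0]) cube([200, 1100, 2600]);


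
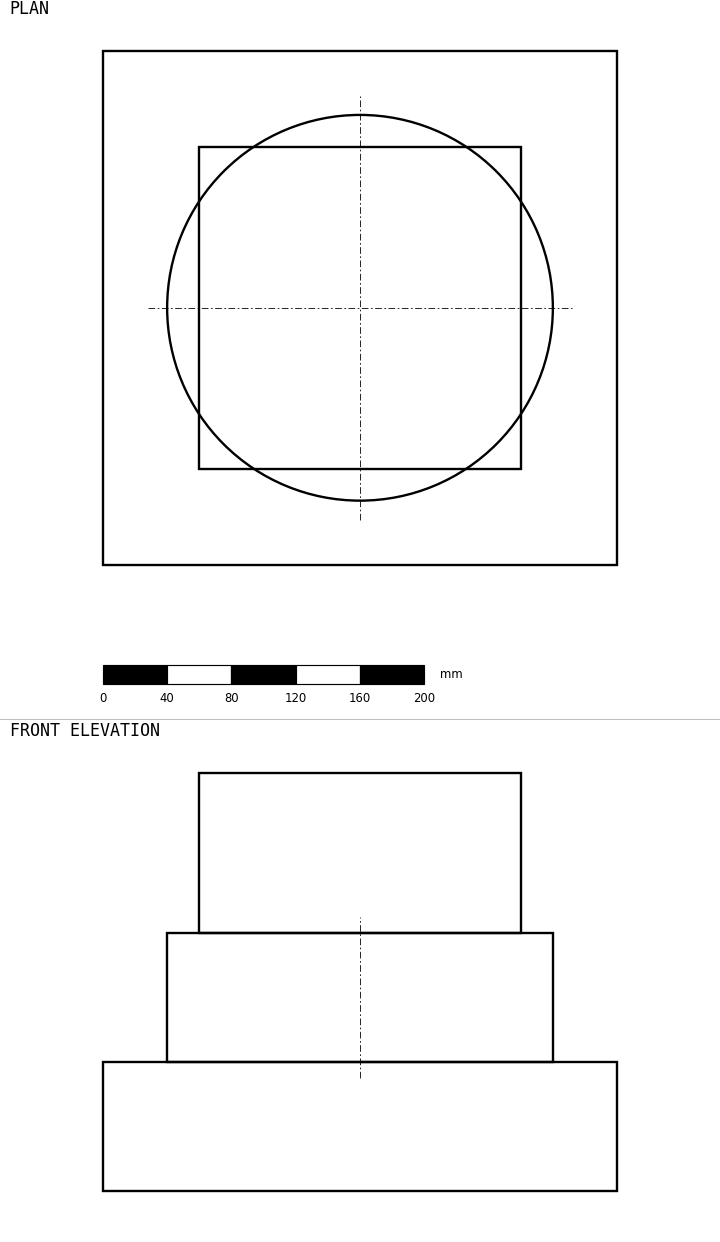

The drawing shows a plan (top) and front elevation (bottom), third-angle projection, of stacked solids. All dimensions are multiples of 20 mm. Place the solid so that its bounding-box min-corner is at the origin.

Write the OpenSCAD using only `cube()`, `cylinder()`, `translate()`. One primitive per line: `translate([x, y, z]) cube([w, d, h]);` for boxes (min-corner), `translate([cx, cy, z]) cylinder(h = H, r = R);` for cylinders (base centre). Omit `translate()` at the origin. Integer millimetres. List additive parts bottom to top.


cube([320, 320, 80]);
translate([160, 160, 80]) cylinder(h = 80, r = 120);
translate([60, 60, 160]) cube([200, 200, 100]);
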